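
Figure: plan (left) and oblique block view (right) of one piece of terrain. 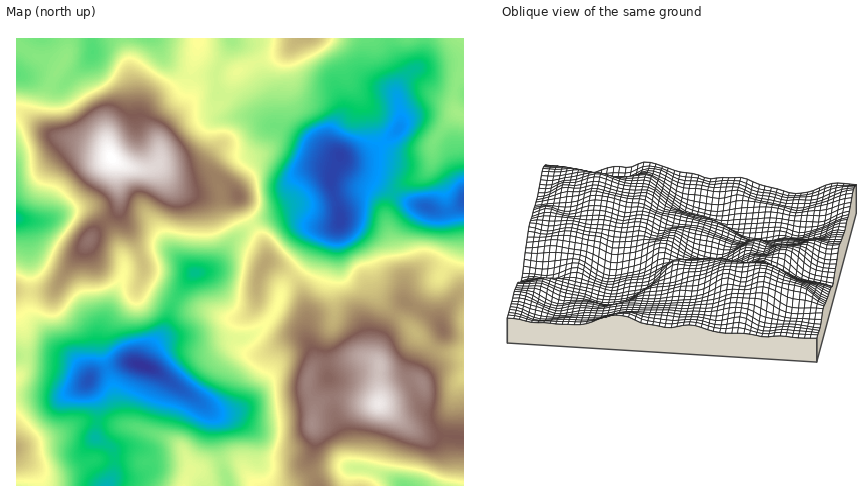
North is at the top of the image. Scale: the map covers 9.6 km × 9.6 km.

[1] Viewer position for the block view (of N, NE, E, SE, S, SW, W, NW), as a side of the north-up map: N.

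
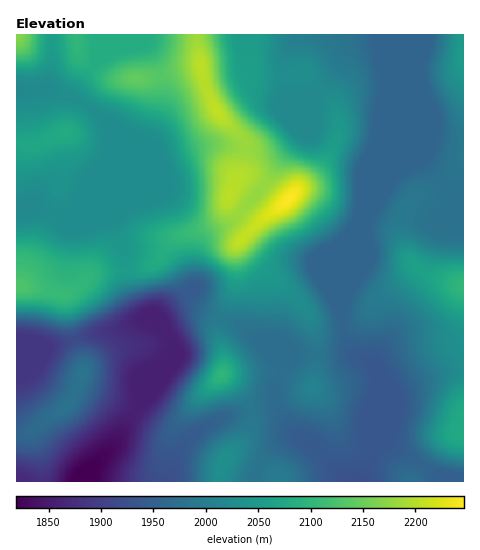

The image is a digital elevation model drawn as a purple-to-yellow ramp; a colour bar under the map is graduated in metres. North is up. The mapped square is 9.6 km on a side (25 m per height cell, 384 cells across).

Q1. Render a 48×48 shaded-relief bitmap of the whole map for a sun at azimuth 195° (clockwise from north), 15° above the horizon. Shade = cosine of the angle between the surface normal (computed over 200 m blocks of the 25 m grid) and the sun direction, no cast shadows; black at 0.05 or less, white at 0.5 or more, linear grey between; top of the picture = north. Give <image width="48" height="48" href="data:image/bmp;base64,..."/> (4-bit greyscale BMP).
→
<image width="48" height="48" href="data:image/bmp;base64,Qk32BAAAAAAAAHYAAAAoAAAAMAAAADAAAAABAAQAAAAAAIAEAAATCwAAEwsAABAAAAAAAAAAAAAAABEREQAiIiIAMzMzAERERABVVVUAZmZmAHd3dwCIiIgAmZmZAKqqqgC7u7sAzMzMAN3d3QDu7u4A////AJmYiId3d3eIiIiHd3d2ZVZneIiIdlZ4mqqZiIh3dneIiIh3d3d2VVZniIiHdmeavLupmZiHdmd4iHdmd3dlVFZ3iId3Znm93rqpmZmYd3d4iHZVVmdmVVZ4iHd3Z4rMzJmZmqmZiHd4iHZURGZmZneIh3d3d4mqmXeJqqqZmHdniIhlRVZnd4mZh3d3d3h3d1Z4mqqZmHZVeaqXZmZneJmZh3d3d3dnd1VWiZmZiHZVaKu6mYdniaqYd3d3d3dmd1VVZ4iIh3dlVpvMypdniZmYd3d3d4d2ZlVVZniHdnd2VWi9y5d3iIh3Z3d3eIh2ZWZWZ3d3Znd3VEWLuYd3d3dmZmd3iIiHZXdmZndmZ3d3ZDNXdmZ3d2ZVVmZ3iZmIdnd2ZmVVZ4h3dlRVQ0Vnd2ZmZmd4iJmYh3d3ZUM0Z4iHd3d1MjVnd3d2ZniIiIiIiHd4h1M0Vnd3eKqVM0Z3d4iHd4iIiIiIiImbuoZVZmZmebuVRGd4iJmHeJmZiIiIiM3u/sqYd2Znirp1VniZmal2aImZiIiIiP///+7cqYd4m6h3eJmZmZhlZ4iZmZmZmf//7d3ty7qaupd4mqmZmYZFd3iImZmqqu3LqavMzd3dyoZ4qqmZmGQ1d3d4maqqqpmHd3iavO//2oeJmpmIh1NHd2Z4mamZiGZmZmd4ms7/26q7u6mIdTNnd3ZnmZmHdmZmZmZmeJrMzM3u7bmHZUV3d3dniYdlRFZlVVVVZneJq97//suXZmd3d3d3iGVDIlVERERFZnd4mszdzMupiImHd3d4dkMyIjRDRERFZ3iIiaqqmJu7u7uph3eIZDM0RDNEVWZVZnd2d4mZdnm93cy6l3eHZURWZlVVZ3dmZmVVRWeahmes7tu6qHd3ZmZ3d2Zmd3d3dmVERFeamGZ6zcu6mHd2Z3d3d3d3d3d3d3ZlVWeJmHZXmruph2d2Z3d3d4iIh3d3d3d2ZniIh3dlZ4mHZWd3Znd3d4iId3d3d3d3d4mYd4h1RFVVRWd3ZmZnd4iId3d3d3d3eJmYd3d1MhEjRWd3dlVnd4mYh4h3d3d3iaqXZmZlMQATVnd3d2ZneJmZiIh3d3d3iamGZmZUMAAkZ4d3d3dnd4iImZh3d3d3mamHZnZUIAJFZ4d3d3d3d2Z4iYd3d3d4mqmYiHUxETVWZ3d3d3d3d1Vmd2Znd4iaqqqql0IAFGdmZmZ3d3d3iFVVVUVniJqqqqqqhBABRnd3ZlZ3d3d4iVZVVEV5mru6qqqYQQEkZ3d3ZVZ3d3d4mWZmVWebvMuqqpmFECRmd3d3ZWZ3d3d5mWdmd4m8zMupmalzEkZ3d3d2VWZ3d3eKqYiIiaqqqqmImZljJGd3eId2VWZnd3eambqYmqmHdmZniZhjNWd3d3dmVmZnd3eJmdupmph2VERWeIdURndmZmZmZmZnd3d4iMuIiYd2ZURWd3ZDRndmZlVWZmZnd3d3eKh3iId3dmZmd3ZDRnd2ZlVmZmZ3d3d3iIdniHd3d3d3eHZDRnd3ZmZmd2Z3d3d4iA=="/>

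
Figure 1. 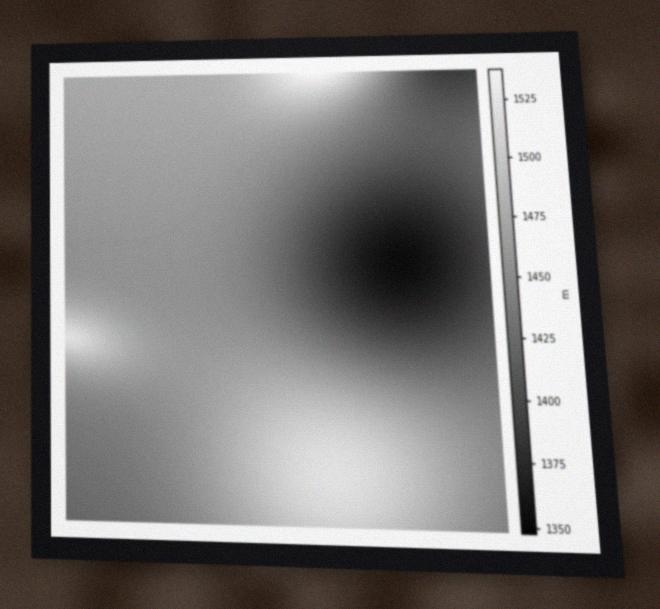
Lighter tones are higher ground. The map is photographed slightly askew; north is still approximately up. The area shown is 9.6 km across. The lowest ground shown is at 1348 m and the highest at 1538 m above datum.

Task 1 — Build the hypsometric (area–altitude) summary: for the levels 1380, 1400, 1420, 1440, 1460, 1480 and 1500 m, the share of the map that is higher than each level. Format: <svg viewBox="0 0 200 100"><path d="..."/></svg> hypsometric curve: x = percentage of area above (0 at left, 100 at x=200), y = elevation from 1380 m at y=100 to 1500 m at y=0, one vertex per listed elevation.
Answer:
<svg viewBox="0 0 200 100"><path d="M186 100l-13-17-18-16-21-17-46-17-55-16-17-17"/></svg>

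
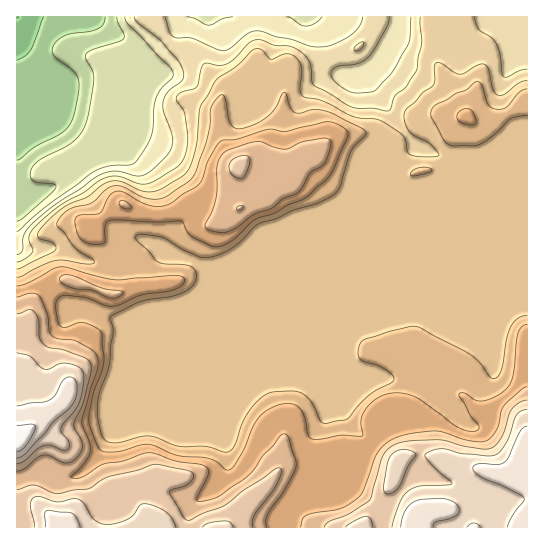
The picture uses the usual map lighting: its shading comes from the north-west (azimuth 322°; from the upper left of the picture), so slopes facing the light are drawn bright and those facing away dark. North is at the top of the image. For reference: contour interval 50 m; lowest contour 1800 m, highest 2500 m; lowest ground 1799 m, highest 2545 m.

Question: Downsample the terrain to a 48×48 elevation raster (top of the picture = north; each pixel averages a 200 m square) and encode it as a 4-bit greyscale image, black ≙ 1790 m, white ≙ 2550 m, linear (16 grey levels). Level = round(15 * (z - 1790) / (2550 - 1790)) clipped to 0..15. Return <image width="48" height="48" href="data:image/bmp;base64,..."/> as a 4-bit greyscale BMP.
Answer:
<image width="48" height="48" href="data:image/bmp;base64,Qk32BAAAAAAAAHYAAAAoAAAAMAAAADAAAAABAAQAAAAAAIAEAAATCwAAEwsAABAAAAAAAAAAAAAAABEREQAiIiIAMzMzAERERABVVVUAZmZmAHd3dwCIiIgAmZmZAKqqqgC7u7sAzMzMAN3d3QDu7u4A////AMzd3dzMzN3LvMzMuqqqu8zMzN7d3d3d3czd3czMzMzLu7zMuqqqqqvMzN7d3d3M3czMzMu8zMy7qqu8y6qaqqq7zM3d3czM3bu7u7u8zLu7uqq7y7qZmZmrzMzMzMzN3buqqqu7u7u7uqmqu7qpmZmrzMzMzM3d7ruqqqq7u7u7uqmaq7uqmZmazMzMzd3d3tu7u6qqqrqqmZmaqrqqqZmavMzMzMzN3e3MzLmZmZmIiIiJqqqpqpmZq8zMy7u83v7cy6mIiIiIiIiJqqqpmZmZmqu7uqqrze7ty6iHd4iIiIiImqqpiImamaqqmZmqzd7t26iHd3d3eIiImaqZiIiaqpqZmZmqzN3d3aiHd3d3d3iIiZmYiIiJqqmZmZmau93d3bmHd3d3d3eIiIiIh3eImZmZmZmZqt3d3cmHd3d3d3d3eIiHd3eIiJmZmZmJmszM3cqHd3d3d3d3d3d3d3iIiJmZmZiImszMzLqXd3d3d3d3d3d3d4iIiJmZmYiImsy7u7qXd3d3d3d3d3d3d4iIiZmYiIiImsy6qqmYd3d3d3d3d3d3d4iIiIiIiIiImsy6mZmYd3d3d3d3d3d3eIiIiIiIiIiIibu6mZmId3d3d3d3d3d3iIiIiIiIiIh3iLupmIiZh3d3d3d3d3d3d3iIiIiIiHd3eKqpmZmqmYiHd3d3d3d3d3d3iIiIh3d3d5qqqqqqqqqZh3d3d3d3d3d3eIiId3d3d4maqqmZmZmZiHd3d3d3d3d3d4h3d3d3d3iJmYiImYiIiHd3d3d3d3d3d3d3d3d3d2Z3iIiZmIiIiIh3d3d3d3d3d3d3d3d3d1Z3iJmZmIiImZmHd3d3d3d3d3d3d3d3d1Z4iZmZiIiJmqqYd3d3d3d3d3d3d3d3d0V4iamZmZmZmqqqiId3d3d3d3d3d3d3dzRXiZmaqqmZmqu7qZiHd3d3d3d3d3d3dzM1Z4iaqZmZqqu7u6mYiHd3d3d3d3d3dzMzRWeJmHeJmaq7u7qpmId3d3d3d3d3dzMzNFZ3dmZ4iau7u7uqmYh4iIh3d3d3dzM0RERVVVZniau7u7qqqYh3eIiId3d3dyMzRERERFVWeKu7u6qqqph3d3d3d3d3dyIzNEREREVWeJqruqqqqpiIiHd3iIiHdyIiM0REREVWeJmZqqqqqpmIiHd4iZiIhxIiIzREREVWeImImZmZmpmIh3iImZmYiBEiIjREREVWd4iIiIiJmYd3d3iImZmYiBEiIjNEREVmd4iHeIiIh3ZmZneImZmIiBESIjNEREVmZ4iHeIh3dmVVZmd4iIiHiCIiIjNERERVZniId4h2ZlVVVmd3iIh3eCIiIjNERERFZneIh4h2ZVVVVWZ3d3h2ZhIiIzNERERFZmZ4h3h2ZVVVVWZ3d3d2ZhEiMzM0RERVZlVnd3dmVWZlVVZ3Zmd2ZhEiIzMzNEVVVVVWZmZVVVZmVVZnZmZmZgESIiIzRFVVVUVVVVVERVVmVVZnZmZmZgESIiIjRWVVRERFVUREREVWZVZ3ZmZmZg=="/>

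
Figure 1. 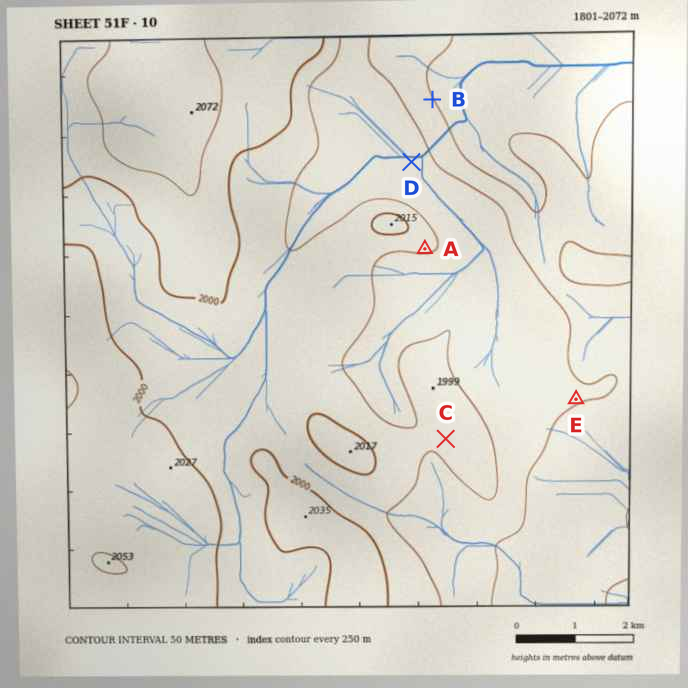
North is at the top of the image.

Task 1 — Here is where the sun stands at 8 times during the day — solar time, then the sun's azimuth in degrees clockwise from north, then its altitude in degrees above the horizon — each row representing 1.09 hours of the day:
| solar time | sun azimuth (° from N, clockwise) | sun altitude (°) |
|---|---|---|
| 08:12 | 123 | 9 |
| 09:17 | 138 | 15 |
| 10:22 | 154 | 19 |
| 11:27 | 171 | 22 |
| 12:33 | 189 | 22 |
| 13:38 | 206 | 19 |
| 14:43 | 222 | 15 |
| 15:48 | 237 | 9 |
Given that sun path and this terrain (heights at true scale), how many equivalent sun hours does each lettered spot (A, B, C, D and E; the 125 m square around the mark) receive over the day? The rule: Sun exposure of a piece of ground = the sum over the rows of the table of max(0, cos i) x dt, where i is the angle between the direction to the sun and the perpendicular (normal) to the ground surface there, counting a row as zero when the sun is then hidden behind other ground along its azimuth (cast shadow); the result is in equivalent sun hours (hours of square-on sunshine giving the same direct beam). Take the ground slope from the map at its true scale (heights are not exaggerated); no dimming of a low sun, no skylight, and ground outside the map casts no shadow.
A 3.1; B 2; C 2.6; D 2.4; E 2.6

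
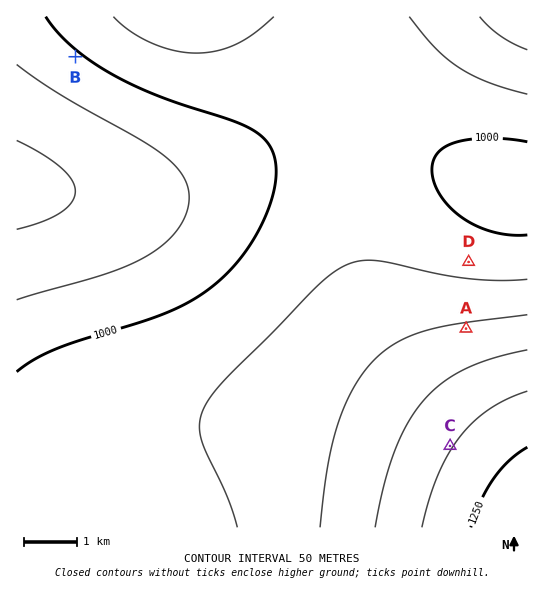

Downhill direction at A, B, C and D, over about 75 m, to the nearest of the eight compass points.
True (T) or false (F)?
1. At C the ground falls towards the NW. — T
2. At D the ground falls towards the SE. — F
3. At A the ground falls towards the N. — T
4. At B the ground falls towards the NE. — F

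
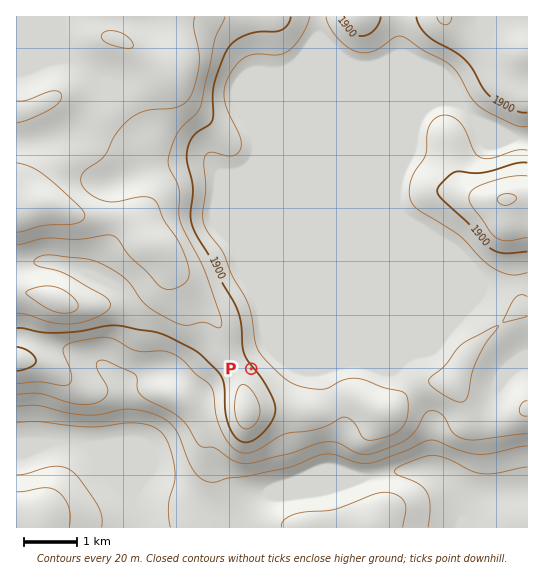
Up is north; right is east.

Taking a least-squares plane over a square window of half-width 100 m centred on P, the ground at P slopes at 4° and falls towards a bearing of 49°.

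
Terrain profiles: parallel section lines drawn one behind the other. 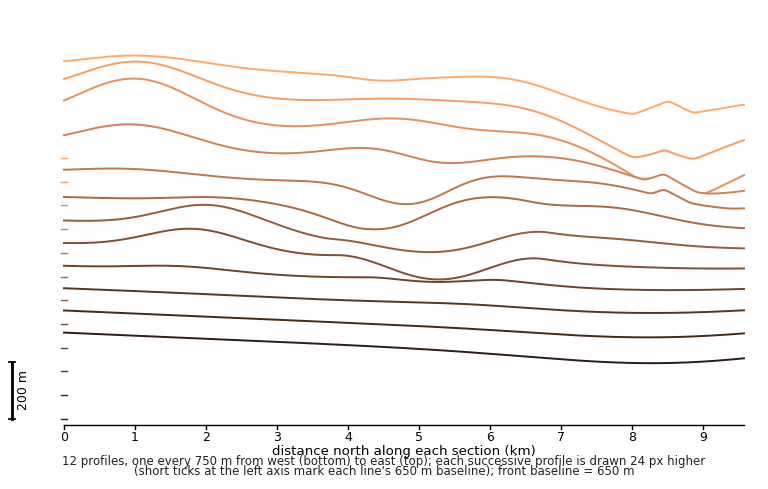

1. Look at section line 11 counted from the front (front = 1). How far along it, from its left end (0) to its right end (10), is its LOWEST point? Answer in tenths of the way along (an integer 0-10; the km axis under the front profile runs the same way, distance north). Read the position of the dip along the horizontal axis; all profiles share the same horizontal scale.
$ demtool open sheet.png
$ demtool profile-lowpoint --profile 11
9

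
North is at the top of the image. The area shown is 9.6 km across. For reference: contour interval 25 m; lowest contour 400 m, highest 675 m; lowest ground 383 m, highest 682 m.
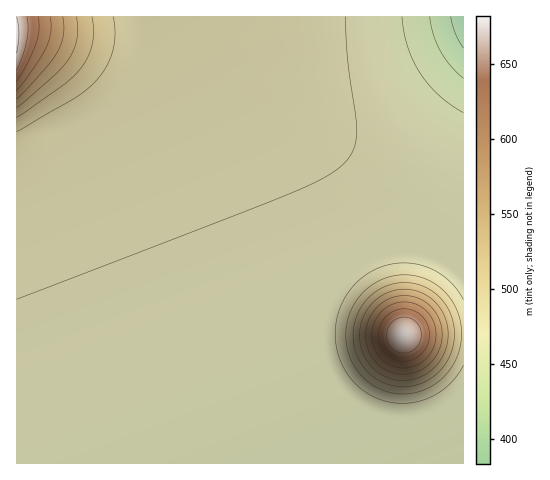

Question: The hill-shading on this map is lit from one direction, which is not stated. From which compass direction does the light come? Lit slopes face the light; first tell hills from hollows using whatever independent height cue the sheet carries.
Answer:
NE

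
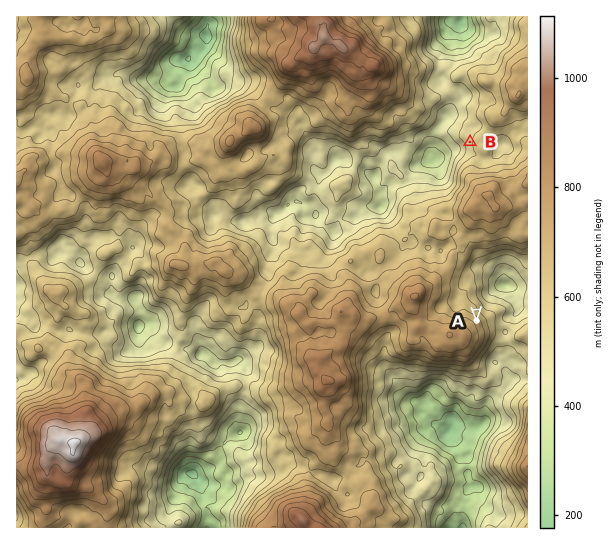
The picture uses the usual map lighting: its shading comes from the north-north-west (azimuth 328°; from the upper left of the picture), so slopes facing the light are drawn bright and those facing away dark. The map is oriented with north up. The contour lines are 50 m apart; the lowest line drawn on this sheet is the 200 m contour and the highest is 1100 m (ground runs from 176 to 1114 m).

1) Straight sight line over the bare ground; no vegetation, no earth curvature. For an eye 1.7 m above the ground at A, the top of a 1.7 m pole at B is out of sight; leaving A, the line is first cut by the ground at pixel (474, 246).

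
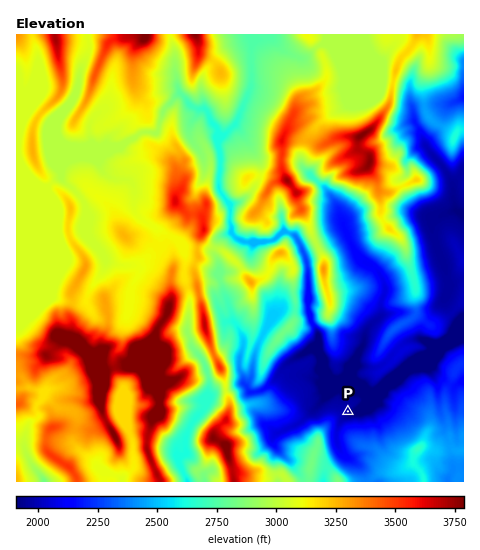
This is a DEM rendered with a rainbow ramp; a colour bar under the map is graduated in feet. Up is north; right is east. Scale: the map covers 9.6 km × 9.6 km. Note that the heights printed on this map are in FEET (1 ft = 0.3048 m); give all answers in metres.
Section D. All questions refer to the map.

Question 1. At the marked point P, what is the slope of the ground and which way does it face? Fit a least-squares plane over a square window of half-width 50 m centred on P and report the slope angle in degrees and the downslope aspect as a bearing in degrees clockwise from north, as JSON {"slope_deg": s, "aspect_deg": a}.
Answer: {"slope_deg": 8, "aspect_deg": 128}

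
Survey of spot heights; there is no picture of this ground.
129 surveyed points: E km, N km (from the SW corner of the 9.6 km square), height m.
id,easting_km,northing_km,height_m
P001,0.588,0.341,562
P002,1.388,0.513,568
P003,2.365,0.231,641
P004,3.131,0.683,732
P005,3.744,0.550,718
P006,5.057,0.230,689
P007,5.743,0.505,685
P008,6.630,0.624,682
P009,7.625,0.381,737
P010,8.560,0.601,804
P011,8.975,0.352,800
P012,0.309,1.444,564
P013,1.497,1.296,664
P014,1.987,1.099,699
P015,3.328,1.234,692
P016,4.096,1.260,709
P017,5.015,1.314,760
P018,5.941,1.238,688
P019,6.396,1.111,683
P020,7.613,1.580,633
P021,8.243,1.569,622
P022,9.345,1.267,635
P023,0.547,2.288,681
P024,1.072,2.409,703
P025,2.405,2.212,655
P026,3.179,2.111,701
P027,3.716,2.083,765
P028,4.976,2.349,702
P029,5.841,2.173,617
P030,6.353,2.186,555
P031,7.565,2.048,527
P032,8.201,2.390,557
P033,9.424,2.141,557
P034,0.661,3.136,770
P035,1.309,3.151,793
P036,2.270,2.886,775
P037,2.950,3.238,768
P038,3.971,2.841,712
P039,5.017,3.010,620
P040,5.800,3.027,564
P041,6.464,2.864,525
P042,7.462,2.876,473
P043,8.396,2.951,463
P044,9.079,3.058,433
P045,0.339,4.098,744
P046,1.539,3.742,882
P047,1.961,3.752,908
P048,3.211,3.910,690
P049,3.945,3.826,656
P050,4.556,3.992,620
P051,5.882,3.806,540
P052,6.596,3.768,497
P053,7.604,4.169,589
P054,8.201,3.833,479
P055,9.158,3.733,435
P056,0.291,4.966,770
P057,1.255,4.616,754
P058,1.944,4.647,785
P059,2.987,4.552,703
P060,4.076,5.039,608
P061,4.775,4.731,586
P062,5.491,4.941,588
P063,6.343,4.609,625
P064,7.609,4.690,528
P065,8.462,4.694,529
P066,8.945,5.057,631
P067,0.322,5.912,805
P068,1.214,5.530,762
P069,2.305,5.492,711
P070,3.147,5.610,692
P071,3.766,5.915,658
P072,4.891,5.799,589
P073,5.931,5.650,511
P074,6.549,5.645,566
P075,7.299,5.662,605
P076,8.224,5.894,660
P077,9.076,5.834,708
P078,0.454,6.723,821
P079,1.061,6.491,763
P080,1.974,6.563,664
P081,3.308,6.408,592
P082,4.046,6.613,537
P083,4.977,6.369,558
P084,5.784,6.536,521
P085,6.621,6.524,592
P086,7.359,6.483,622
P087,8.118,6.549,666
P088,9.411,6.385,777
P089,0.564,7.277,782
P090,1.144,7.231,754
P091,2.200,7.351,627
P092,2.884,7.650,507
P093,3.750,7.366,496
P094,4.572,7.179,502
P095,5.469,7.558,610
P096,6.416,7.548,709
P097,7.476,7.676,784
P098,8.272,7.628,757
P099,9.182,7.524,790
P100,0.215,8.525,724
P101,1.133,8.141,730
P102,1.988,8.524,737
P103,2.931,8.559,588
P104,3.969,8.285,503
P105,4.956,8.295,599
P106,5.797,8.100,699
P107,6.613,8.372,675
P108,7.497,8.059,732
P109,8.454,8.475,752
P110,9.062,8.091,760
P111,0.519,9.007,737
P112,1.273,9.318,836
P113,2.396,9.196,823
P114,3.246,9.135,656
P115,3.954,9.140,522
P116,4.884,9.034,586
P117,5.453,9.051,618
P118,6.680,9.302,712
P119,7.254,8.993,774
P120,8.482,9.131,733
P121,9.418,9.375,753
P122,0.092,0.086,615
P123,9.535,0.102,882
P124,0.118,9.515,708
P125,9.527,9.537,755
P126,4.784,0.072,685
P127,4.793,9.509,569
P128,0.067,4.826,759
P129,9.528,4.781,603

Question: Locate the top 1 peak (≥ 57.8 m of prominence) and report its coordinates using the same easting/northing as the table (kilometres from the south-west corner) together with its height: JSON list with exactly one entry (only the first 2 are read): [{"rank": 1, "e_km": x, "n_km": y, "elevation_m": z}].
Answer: [{"rank": 1, "e_km": 1.94, "n_km": 3.81, "elevation_m": 909}]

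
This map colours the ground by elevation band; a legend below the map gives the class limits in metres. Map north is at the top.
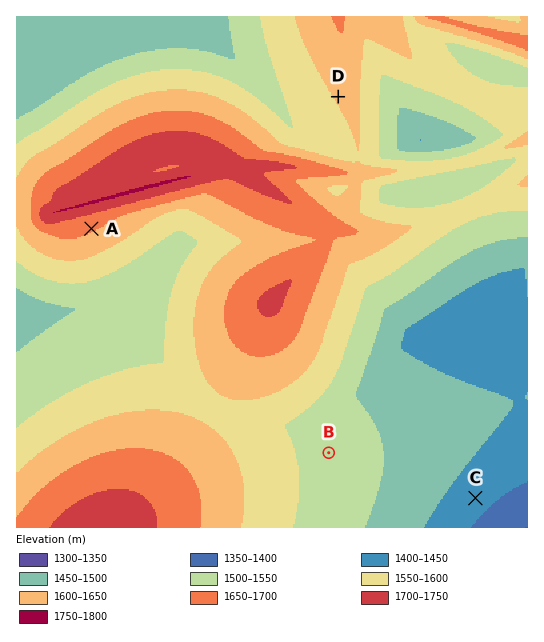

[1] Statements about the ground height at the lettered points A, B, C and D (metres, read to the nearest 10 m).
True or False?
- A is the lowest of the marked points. False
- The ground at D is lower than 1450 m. False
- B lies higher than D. False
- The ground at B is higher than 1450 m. True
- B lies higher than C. True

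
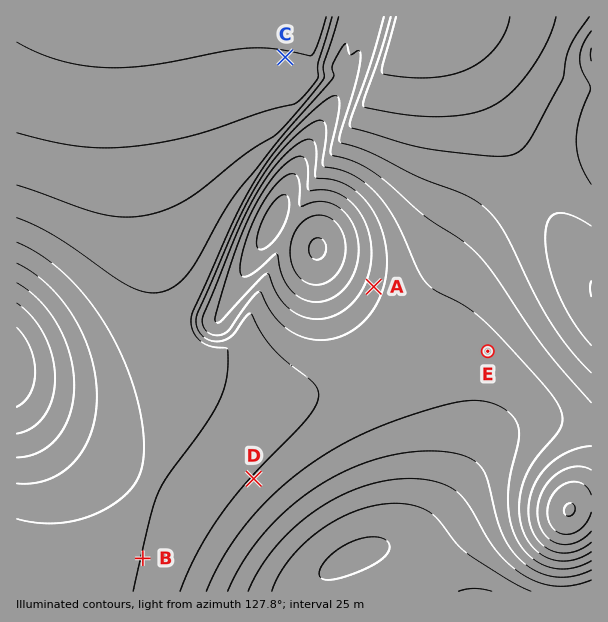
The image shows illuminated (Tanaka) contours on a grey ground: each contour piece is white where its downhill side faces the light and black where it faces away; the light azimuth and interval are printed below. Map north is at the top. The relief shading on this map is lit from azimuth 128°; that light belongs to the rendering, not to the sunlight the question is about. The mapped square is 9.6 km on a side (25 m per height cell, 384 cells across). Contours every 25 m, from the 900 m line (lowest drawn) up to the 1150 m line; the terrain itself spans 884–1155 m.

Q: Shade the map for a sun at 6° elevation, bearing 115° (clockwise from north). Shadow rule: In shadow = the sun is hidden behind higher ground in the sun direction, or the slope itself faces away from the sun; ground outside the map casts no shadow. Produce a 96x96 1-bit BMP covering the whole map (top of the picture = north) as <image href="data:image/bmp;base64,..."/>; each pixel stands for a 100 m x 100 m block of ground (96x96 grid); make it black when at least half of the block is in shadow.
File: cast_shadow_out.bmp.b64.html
<image width="96" height="96" href="data:image/bmp;base64,Qk2+BAAAAAAAAD4AAAAoAAAAYAAAAGAAAAABAAEAAAAAAIAEAAATCwAAEwsAAAIAAAAAAAAA////AAAAAAAAAAAAAAAAAAAAAAAAAAAAAAAAAAAAAAEAAAAAAAAAAAAAAAcAAAAAAAAAAAAAAB8AAAAAAAAAAAAAAB8AAAAAAAAAAAAAAD8AAAAAAAAAAAAAAD8AAAAAAAAAAAAAAD8AAAAAAAAAAAAAAD8AAAAAAAAAAAAAAD8AAAAAAAAAAAAAAB8AAAAAAAAAAAAAAA8AAAAAAAAAAAAAAA8AAAAAAAAAAAAAAAMAAAAAAAAAAAAAAAEAAAAAAAAAAAAAAAAAAAAAAAAAAAAAAAAAAAAAAAAAAAAAAAAAAAAAAAAAAAAAAAAAAAAAAAAAAAAAAAAAAAAAAAAAAAAAAAAAAAAAAAAAAAAAAAAAAAAAAAAAAAAAAAAAAAAAAAAAAAAAAAAAAAAAAAAAAAAAAAAAAAAAAAAAAAAAAAAAAAAAAAAAAAAAAAAAAAAAAAAAAAAAAAAAAAAAAAAAAAAAAAAAAAAAAAAAAAAAAAAAAAAAAAAAAAAAAAAAAAAAAAAAAAAAAAAAAAAAAAAAAAAAAAAAAAAAAAAAAAAAAAAAAAAAAAAAAAAAAAAAAAAAAAAAAAAAAAAAAAAAAAAAAAAAAAAAAAAAAAAAAAAAAAAAAAAAAAAAAAAAAAAAAAAAAAAAAAAAAAAAAAAAAAAAAAAAAAAAAAAAAAAAAAAAAAAAAAACAAAAAAAAAAAAAAAOAAAAAAAAAAAAAAAfAAAAAAAAAAAAAAA/AAAAAAAAAAAAAAA/gAAAAAAAAAAAAAB/gAAAAAAAAAAAAAD/wAAAAAAAAAAAAAD/wAAAAAAAAAAAAAB/4AAAAAAAAAAAAAB/8AAAAAAAAAAAAAB/8AAAAAAAAAAAAAB/+AAAAAAAAAAAAAB/+BAAAAAAAAAAAAB//BgAAAAAAAAAAAB//gwAAAAAAAAAAAB//gwAAAAAAAAAAAB//wQAAAAAAAAAAAB//wYAAAAAAAAAAAB//4IAAAAAAAAAAAB//4IAAAAAAAAAAAB//8EAAAAAAAAAAAB//8AAAAAAAAAAAAB//+AAAAAAAAAAAAD//+AAAAAAAAAAAAD///AAAAAAAAAAAAD///AAAAAAAAAAAAB///gAAAAAAAAAAAB///gAAAAAAAAAAAB///gAAAAAAAAAAAB///wAAAAAAAAAAAA///wAAAAAAAAAAAAf//4AAAAAAAAAAAAP//4AAAAAAAAAAAAH//8AAAAAAAAAAAAD//8AAAAAAAAAAAAB//+AAAAAAAAAAAAAf//AAAAAAAAAAAAAH//AAAAAAAAAAAAAD//gAAAAAAAAAAAAA//gAAAAAAAAAAAAAP/wAAAAAAAAAAAAAH/wAAAAAAAAAAAAAD/4AAAAAAAAAAAAAA/4AAAAAAAAAAAAAAf4AAAAAAAAAAAAAAf4AAAAAAAAAAAAAAP4AAAAAAMAAAAAAAP4AAAAAA8AAAAAAAP8AAAAAB8AAAAAAAP8AAAAAD8AAAAAAAH8AAAAAH8AAAAAAAH8AAAAAD8AAAAAAAH+AAAAAB8AAAAAAAD+AAAAAAE="/>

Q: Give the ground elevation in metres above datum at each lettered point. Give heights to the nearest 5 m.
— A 1060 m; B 1000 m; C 900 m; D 1025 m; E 1035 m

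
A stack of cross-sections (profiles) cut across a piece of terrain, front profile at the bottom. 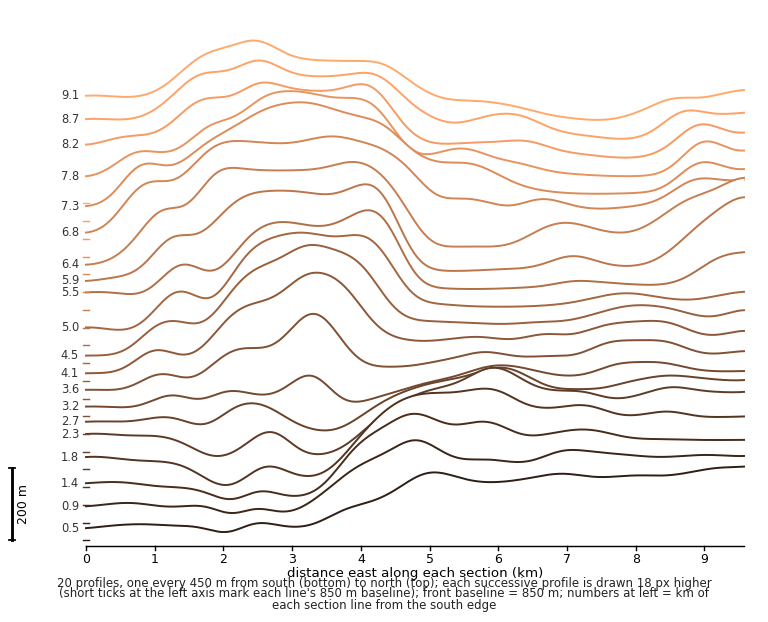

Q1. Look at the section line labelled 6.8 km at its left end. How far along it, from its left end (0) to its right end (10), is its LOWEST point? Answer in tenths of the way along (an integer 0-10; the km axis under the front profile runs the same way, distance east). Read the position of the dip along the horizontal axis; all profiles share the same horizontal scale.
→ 0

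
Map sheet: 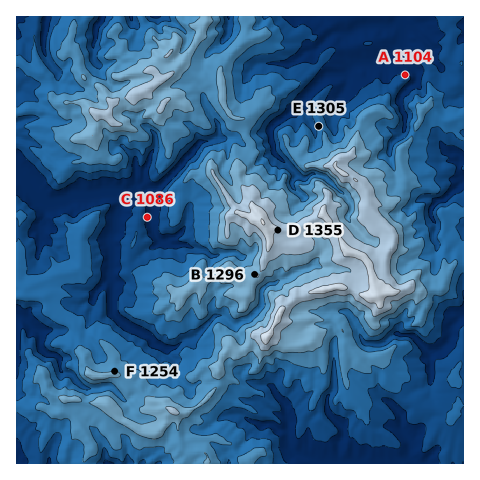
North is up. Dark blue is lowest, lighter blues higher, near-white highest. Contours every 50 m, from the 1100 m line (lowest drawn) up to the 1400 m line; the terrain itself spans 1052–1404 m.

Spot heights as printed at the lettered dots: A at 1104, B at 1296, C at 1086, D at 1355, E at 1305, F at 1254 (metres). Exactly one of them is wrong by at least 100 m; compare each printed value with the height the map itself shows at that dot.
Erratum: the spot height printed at E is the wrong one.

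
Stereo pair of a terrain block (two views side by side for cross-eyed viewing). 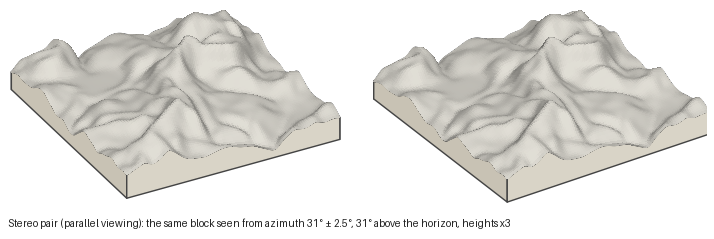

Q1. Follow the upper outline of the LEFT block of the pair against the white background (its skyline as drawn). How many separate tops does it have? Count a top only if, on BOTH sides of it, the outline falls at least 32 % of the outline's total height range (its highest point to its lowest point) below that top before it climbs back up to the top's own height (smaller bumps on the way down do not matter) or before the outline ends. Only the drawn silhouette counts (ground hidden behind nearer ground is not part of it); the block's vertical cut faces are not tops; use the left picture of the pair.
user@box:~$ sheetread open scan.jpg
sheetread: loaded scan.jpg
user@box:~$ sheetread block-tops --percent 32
1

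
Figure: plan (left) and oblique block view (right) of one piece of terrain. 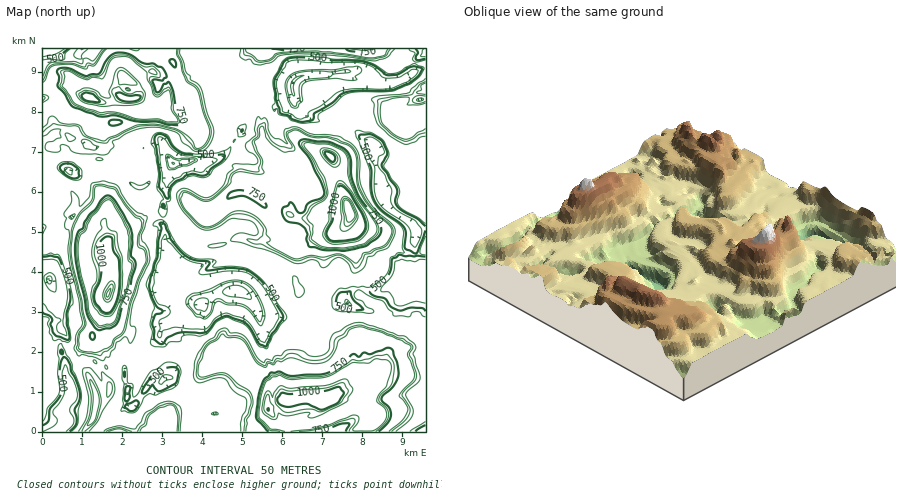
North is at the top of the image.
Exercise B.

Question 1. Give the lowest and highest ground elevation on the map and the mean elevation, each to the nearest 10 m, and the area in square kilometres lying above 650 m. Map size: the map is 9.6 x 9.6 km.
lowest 300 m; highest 1180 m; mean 650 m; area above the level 35.9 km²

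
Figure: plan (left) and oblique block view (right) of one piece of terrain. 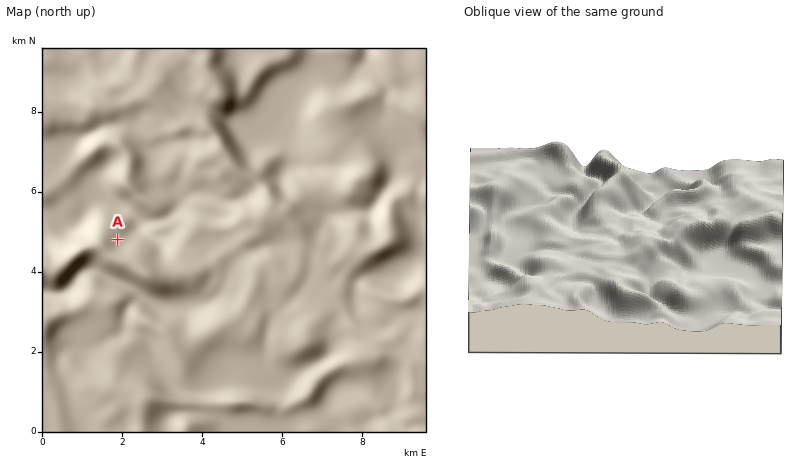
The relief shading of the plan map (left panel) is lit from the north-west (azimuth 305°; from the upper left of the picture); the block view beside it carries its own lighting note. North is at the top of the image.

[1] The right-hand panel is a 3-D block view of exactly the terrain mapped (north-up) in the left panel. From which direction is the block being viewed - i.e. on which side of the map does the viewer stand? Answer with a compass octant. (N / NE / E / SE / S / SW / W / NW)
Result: E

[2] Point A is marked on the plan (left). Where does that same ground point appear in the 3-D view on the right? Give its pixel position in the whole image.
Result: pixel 627 190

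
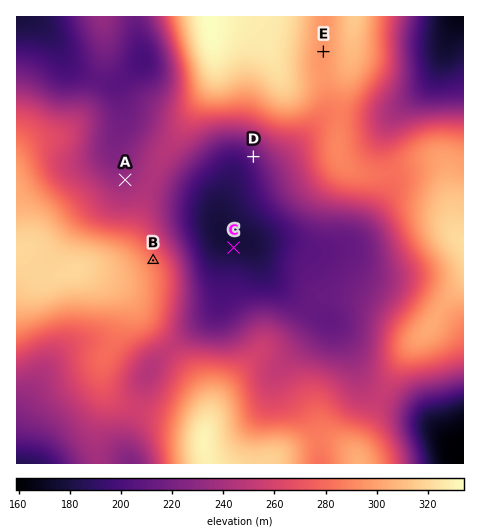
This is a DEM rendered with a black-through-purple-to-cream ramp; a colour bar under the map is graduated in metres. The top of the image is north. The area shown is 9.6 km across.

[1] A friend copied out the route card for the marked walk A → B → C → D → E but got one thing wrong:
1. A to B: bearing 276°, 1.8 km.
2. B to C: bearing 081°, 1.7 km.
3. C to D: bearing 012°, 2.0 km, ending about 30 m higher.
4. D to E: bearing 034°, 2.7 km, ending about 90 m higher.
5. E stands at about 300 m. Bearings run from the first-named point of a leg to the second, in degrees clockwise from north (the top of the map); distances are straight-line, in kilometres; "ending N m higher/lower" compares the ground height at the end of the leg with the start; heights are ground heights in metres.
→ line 1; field bearing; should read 161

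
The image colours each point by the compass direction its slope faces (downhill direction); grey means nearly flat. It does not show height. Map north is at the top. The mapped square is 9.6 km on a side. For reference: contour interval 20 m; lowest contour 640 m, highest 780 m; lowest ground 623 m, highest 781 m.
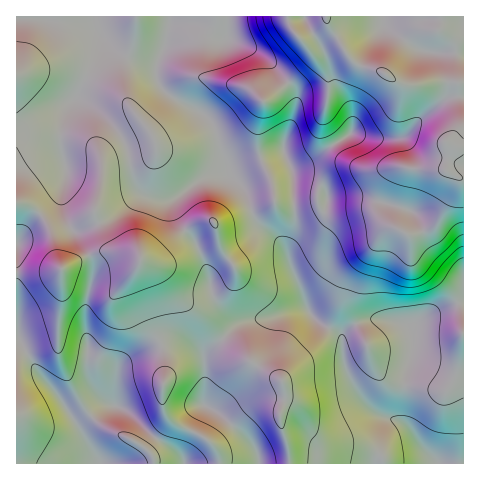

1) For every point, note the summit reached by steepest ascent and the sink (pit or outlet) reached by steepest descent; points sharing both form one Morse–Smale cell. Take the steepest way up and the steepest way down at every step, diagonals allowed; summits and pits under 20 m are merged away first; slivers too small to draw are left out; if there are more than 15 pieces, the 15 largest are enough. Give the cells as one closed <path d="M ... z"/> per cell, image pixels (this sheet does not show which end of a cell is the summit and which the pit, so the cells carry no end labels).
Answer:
<path d="M463 16l-293 1-3 25-11 26 1 12 4 7 8 8 33 18 10 10 18 49 15 18 10 30 29 28 24 60-15 2-24 8-26 4-20 17 25 21 34 22 2 6 0 12-4 19 8 27 2 18 174-1z"/><path d="M169 16l-153 1 0 255 30 1 14-3 38-18 25 0 13 2 7 8 16 8 16 23 10 10 17 12 21 23 20-16 26-4 24-8 15-2-24-60-29-28-10-30-15-18-18-49-10-10-33-18-8-8-4-7-1-12 11-26 3-17z"/><path d="M123 252l-25 0-38 18-44 3 0 63 4 3 15 29 24 29 21 32 1-4 17-16 8-5 6 0 20 11 18 19 24 16 8 8 3 6 73 0 1-6-7-14-34-31-14-9 0-44 2-6 17-15-21-24-17-12-10-10-16-23-16-8-5-7z"/><path d="M17 337l0 127 167-1-2-5-8-8-19-12-23-23-15-9-11-2-4 3-14 11-8 11-21-32-22-26-17-32z"/><path d="M223 339l-17 15-2 6 0 44 14 9 34 31 6 10 1 10 29 0 1-12-9-33 4-19 0-12-2-6-34-22z"/>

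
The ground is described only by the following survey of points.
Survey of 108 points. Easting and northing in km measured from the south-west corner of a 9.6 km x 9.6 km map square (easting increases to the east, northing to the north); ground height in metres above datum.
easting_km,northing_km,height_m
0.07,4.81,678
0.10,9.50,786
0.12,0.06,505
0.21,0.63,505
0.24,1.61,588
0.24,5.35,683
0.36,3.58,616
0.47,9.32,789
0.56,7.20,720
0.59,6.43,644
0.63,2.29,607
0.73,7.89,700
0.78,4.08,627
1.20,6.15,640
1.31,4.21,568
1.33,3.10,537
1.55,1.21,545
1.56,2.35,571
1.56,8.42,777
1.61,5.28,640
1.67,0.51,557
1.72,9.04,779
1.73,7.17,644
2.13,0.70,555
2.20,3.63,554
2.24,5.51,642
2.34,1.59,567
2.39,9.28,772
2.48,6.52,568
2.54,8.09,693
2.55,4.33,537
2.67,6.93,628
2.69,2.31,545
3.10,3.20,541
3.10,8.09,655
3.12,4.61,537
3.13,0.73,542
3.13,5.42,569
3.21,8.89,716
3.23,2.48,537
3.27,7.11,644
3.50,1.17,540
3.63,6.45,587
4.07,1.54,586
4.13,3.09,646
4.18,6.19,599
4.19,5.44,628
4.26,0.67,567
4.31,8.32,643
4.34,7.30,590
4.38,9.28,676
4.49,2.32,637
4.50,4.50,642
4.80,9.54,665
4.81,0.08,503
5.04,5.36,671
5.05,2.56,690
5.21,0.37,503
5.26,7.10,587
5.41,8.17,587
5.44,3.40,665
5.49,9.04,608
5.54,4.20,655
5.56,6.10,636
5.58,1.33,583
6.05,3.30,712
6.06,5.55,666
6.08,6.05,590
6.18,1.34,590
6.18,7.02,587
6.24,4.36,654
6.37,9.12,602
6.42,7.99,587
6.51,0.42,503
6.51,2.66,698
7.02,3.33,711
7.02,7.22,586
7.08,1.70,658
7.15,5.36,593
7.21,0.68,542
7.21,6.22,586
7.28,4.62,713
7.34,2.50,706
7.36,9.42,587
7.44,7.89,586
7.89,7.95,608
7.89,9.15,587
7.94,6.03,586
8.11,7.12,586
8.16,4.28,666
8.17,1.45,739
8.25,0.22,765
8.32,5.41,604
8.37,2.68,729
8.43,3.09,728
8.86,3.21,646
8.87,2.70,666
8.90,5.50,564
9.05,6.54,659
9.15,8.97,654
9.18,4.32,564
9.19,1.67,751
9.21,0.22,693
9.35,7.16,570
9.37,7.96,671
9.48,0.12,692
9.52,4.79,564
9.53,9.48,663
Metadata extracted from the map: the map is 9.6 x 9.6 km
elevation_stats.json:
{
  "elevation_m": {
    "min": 505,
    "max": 800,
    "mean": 625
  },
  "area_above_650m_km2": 32.2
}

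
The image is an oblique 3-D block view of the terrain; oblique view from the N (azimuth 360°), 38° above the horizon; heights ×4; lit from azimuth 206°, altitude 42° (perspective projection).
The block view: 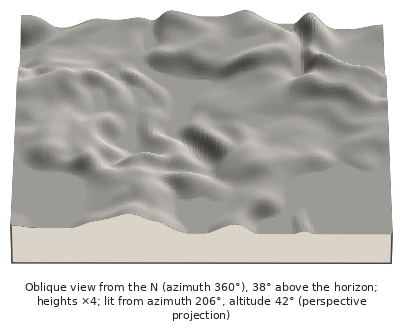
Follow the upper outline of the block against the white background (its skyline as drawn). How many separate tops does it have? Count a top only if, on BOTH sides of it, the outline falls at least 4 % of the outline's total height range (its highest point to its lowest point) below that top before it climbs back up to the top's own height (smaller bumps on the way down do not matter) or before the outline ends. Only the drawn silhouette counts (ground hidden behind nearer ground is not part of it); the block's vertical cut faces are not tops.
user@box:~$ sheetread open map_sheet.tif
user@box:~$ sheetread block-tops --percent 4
3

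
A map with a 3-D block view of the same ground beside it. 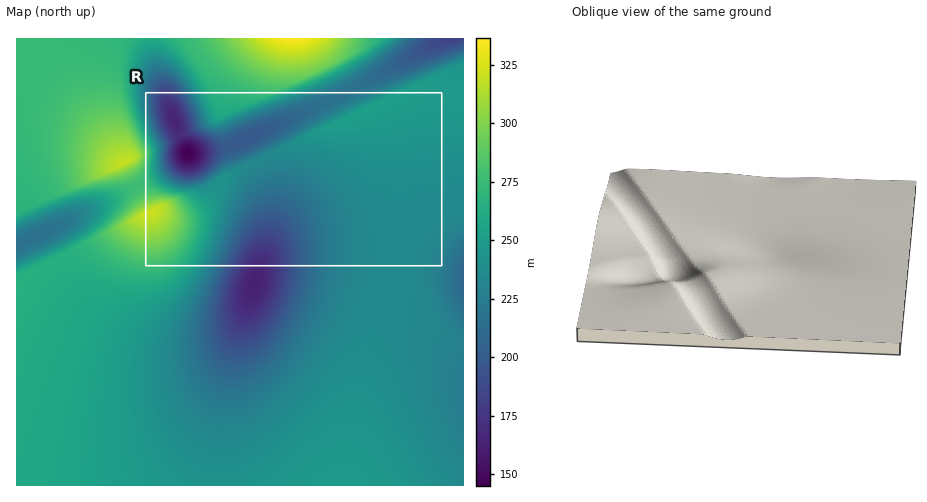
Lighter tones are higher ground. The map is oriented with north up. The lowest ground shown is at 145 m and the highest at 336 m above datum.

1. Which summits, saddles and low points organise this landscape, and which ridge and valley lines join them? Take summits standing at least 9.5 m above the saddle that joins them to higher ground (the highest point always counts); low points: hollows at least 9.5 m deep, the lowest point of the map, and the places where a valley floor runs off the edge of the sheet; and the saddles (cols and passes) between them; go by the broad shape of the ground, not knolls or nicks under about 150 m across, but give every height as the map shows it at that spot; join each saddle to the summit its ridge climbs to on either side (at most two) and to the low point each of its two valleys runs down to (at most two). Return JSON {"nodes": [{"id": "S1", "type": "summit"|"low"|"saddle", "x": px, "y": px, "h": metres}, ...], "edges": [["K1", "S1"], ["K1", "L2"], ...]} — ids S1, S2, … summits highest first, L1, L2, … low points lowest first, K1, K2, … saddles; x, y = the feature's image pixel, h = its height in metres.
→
{"nodes": [
{"id": "S1", "type": "summit", "x": 292, "y": 39, "h": 336},
{"id": "S2", "type": "summit", "x": 151, "y": 212, "h": 321},
{"id": "S3", "type": "summit", "x": 123, "y": 162, "h": 319},
{"id": "S4", "type": "summit", "x": 368, "y": 109, "h": 253},
{"id": "L1", "type": "low", "x": 188, "y": 153, "h": 145},
{"id": "L2", "type": "low", "x": 253, "y": 286, "h": 162},
{"id": "L3", "type": "low", "x": 452, "y": 39, "h": 182},
{"id": "L4", "type": "low", "x": 463, "y": 279, "h": 207},
{"id": "L5", "type": "low", "x": 29, "y": 239, "h": 216},
{"id": "K1", "type": "saddle", "x": 137, "y": 187, "h": 277},
{"id": "K2", "type": "saddle", "x": 35, "y": 58, "h": 274},
{"id": "K3", "type": "saddle", "x": 52, "y": 266, "h": 264},
{"id": "K4", "type": "saddle", "x": 392, "y": 263, "h": 235},
{"id": "K5", "type": "saddle", "x": 258, "y": 161, "h": 235},
{"id": "K6", "type": "saddle", "x": 341, "y": 96, "h": 217},
{"id": "K7", "type": "saddle", "x": 228, "y": 147, "h": 199}],
"edges": [["K1", "S2"], ["K1", "S3"], ["K1", "L1"], ["K1", "L5"], ["K2", "S3"], ["K2", "L1"], ["K2", "L5"], ["K3", "S2"], ["K3", "L2"], ["K3", "L5"], ["K4", "S4"], ["K4", "L2"], ["K4", "L4"], ["K5", "S2"], ["K5", "S4"], ["K5", "L1"], ["K5", "L2"], ["K6", "S1"], ["K6", "S4"], ["K6", "L1"], ["K6", "L3"], ["K7", "S1"], ["K7", "S2"], ["K7", "L1"]]}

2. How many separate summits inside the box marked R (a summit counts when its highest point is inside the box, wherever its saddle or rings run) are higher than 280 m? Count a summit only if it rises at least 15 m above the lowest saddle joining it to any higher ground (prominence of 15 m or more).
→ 1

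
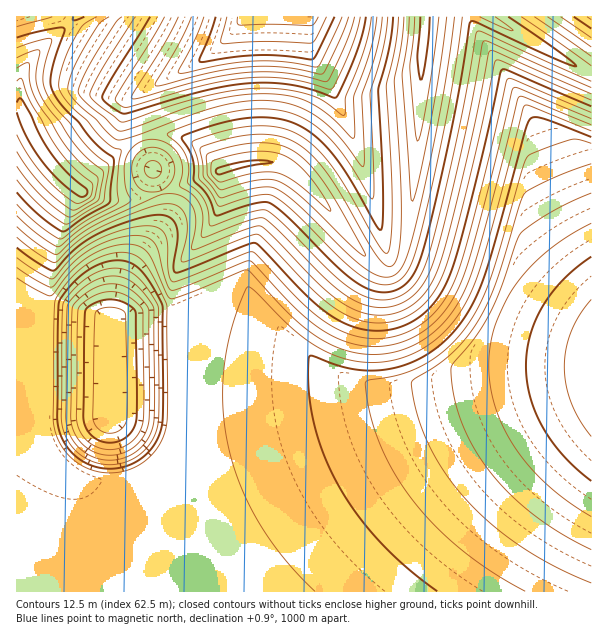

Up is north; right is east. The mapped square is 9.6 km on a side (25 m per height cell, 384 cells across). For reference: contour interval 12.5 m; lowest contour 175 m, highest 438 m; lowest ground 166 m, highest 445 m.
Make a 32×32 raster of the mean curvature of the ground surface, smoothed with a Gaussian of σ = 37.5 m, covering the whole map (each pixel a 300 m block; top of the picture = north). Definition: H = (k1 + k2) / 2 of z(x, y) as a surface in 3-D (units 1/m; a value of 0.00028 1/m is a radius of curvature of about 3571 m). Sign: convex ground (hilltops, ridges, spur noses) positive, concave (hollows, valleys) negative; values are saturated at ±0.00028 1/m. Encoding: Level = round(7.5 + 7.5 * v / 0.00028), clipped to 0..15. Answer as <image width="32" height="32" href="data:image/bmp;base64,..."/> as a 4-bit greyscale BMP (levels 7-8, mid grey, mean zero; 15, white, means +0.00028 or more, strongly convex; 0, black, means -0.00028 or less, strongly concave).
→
<image width="32" height="32" href="data:image/bmp;base64,Qk12AgAAAAAAAHYAAAAoAAAAIAAAACAAAAABAAQAAAAAAAACAAATCwAAEwsAABAAAAAAAAAAAAAAABEREQAiIiIAMzMzAERERABVVVUAZmZmAHd3dwCIiIgAmZmZAKqqqgC7u7sAzMzMAN3d3QDu7u4A////AIiIiIiIiIiIiIiIiIiIiIiIiIiIiIiIiIiIiIiIiIiHiIiIiIiIiIiIiIiIiIiHd4iIiIiIiIiIiIiIiIh3d3eIiIiIiIiIiIiIiIh3d3d3iIiIiIiIiIiIiIiHd3d3d4iM/uiIiIiIiIiId3d3d3eI6SJfiIiIiIiId3d3d3d3icIiJeiIiIiIiHd3d3d3d4xyIiP4iIiIiId3d3d3d3eNlVVV+IiIiIh3d3d3d3d3jJVVVfiIiIiHZERXd3d3d42VVVX4iIiIY1eIZFd3d3eNlVVV+IiIhUiIiIhkd3d3jYVVVfiIiFWIiJmIhkd3d4xxERHniIZIiImZmIhHd3dndFVV5DVzeIiJqpiIdHd3WsVVZvl1FoiIifyYiIN3d4nlVWafh1V3iI8/iIiDd3eI9VVVWedzd3j5D4iIhHd3iOhVVVTKc3d91R6oiIVnd4ifzdlSPnVnr4JcyIiGV3eIv+NXqm92WfiAeuiIh0d3i/fJISPf/e+YcHn4iIdHd593e4In+JqpiER4+IiHSHXqd3O//YiIiYgHePiIhzYk+YiWeZiIiIiHF3j4iIcDeOZDIQKJqqqqo4mI+IiDOIjkVnd0A4iIiGJ3mfiIcHiO+Wd3iHMERVQHd3j4iAaM/Y+Xd4iIc3Z3N3d3+IQq/4h2qURniIdIiDdmd/lw/5iI"/>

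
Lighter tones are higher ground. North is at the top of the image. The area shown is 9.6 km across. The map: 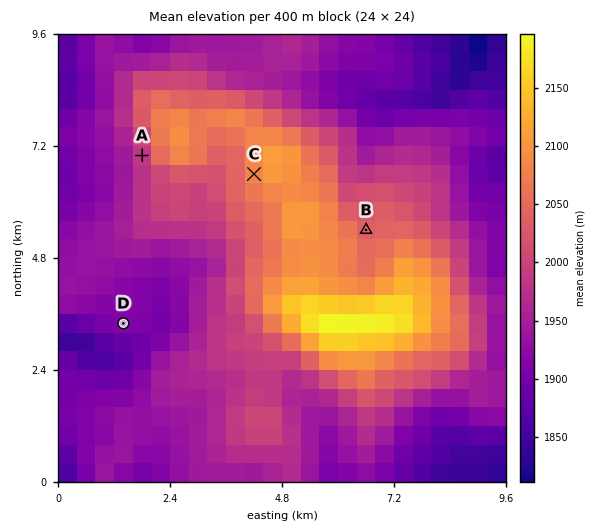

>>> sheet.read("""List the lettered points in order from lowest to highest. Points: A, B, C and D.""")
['D', 'A', 'B', 'C']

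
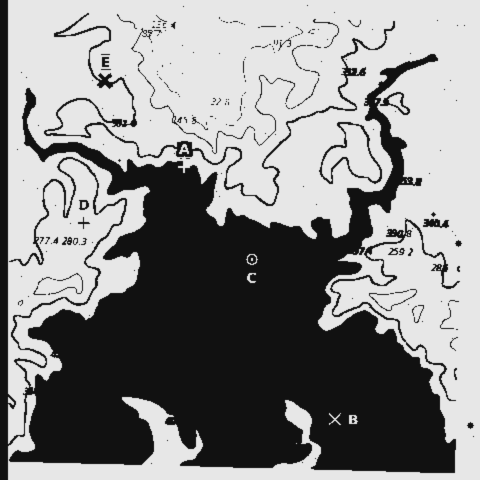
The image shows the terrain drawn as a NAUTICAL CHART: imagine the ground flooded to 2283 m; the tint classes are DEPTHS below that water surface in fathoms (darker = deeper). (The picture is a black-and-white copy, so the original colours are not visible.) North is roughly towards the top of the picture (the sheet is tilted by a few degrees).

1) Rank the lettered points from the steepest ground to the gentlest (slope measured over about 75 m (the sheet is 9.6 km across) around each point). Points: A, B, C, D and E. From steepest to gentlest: A E B C D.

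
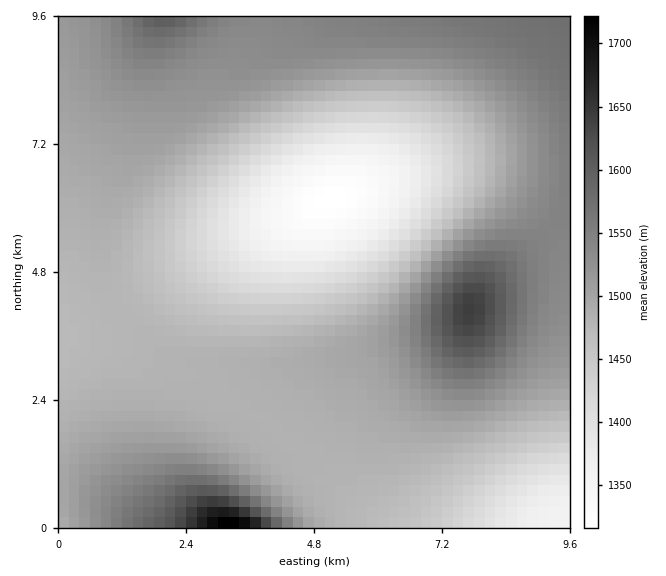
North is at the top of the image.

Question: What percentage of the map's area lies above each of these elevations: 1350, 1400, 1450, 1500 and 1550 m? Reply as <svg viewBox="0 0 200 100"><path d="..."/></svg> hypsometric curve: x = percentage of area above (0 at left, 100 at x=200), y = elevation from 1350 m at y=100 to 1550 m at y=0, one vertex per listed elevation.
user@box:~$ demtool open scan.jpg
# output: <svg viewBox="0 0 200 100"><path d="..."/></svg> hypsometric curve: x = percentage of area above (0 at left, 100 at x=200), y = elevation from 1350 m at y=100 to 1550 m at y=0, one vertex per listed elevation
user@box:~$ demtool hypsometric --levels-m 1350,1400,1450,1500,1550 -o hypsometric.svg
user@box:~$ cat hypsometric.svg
<svg viewBox="0 0 200 100"><path d="M193 100l-15-25-21-25-77-25-55-25"/></svg>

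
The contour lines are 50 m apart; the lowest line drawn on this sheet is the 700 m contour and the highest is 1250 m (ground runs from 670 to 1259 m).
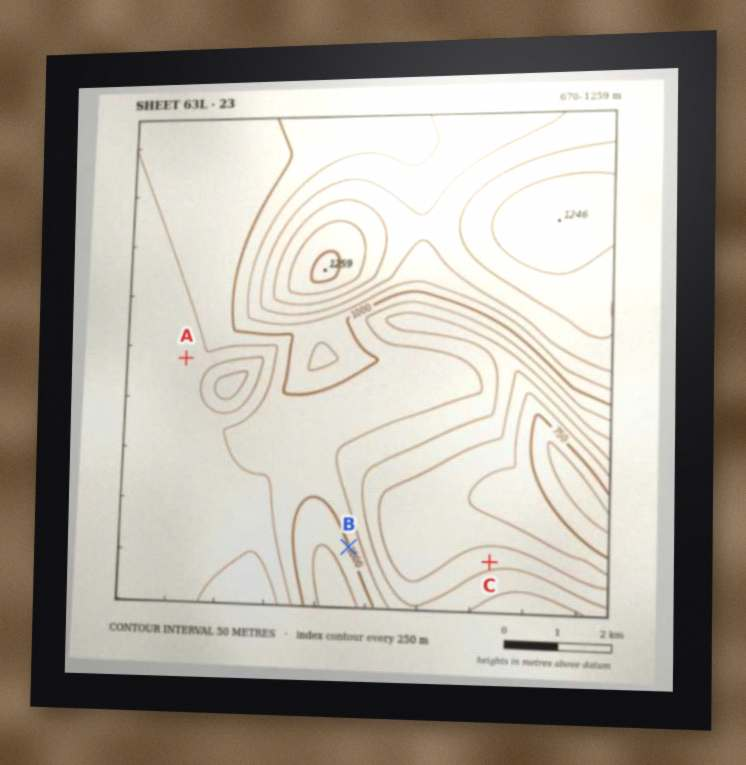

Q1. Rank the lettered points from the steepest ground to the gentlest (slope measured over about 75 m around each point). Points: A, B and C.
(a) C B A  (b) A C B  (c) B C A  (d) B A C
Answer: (c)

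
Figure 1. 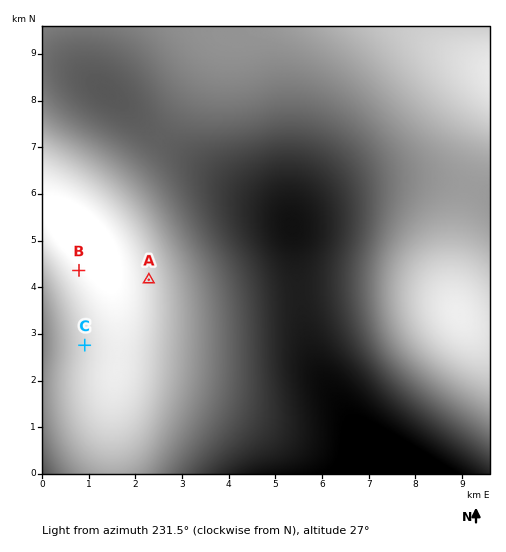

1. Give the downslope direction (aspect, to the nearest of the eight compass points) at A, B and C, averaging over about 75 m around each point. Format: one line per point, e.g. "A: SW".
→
A: W
B: W
C: W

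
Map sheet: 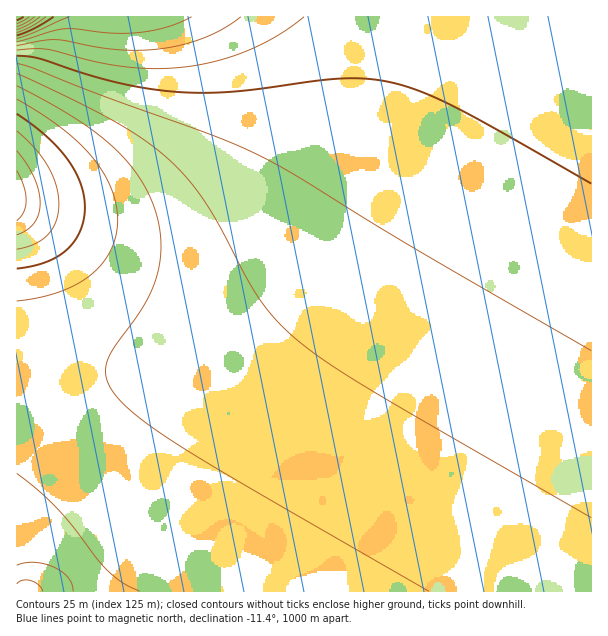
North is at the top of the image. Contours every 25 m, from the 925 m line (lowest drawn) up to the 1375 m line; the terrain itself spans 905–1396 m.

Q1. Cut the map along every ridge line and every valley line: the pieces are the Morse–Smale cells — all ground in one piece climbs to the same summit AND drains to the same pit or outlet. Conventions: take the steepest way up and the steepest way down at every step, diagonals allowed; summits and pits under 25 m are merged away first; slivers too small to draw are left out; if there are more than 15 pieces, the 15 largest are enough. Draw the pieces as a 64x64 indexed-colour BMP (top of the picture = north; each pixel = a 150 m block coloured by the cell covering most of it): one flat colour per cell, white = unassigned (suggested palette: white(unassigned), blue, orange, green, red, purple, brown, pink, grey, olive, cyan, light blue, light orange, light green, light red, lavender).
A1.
<image width="64" height="64" href="data:image/bmp;base64,Qk12CAAAAAAAAHYAAAAoAAAAQAAAAEAAAAABAAQAAAAAAAAIAAATCwAAEwsAABAAAAAAAAAA////ALR3HwAOf/8ALKAsACgn1gC9Z5QAS1aMAMJ34wB/f38AIr28AM++FwDox64AeLv/AIrfmACWmP8A1bDFADMzMzMRERERERERERERERERERERERERERERERERERERMzMzMxEREREREREREREREREREREREREREREREREREREzMzMxERERERERERERERERERERERERERERERERERERETMzMxERERERERERERERERERERERERERERERERERERERMzMxEREREREREREREREREREREREREREREREREREREREzMRERERERERERERERERERERERERERERERERERERERERERERERERERERERERERERERERERERERERERERERERERERERERERERERERERERERERERERERERERERERERERERERERERERERERERERERERERERERERERERERERERERERERERERERERERERERERERERERERERERERERERERERERERERERERERERERERERERERERERERERERERERERERERERERERERERERERERERERERERERERERERERERERERERERERERERERERERERERERERERERERERERERERERERERERERERERERERERERERERERERERERERERERERERERERERERERERERERERERERERERERERERERERERERERERERERERERERERERERERERERERERERERERERERERERERERERERERERERERERERERERERERERERERERERERERERERERERERERERERERERERERERERERERERERERERERERERERERERERERERERERERERERERERERERERERERERERERERERERERERERERERERERERERERERERERERERERERERERERERERERERERERERERERERERERERERERERERERERERERERERERERERERERERERERERERERERERERERERERERERERERERERERERERERERERERERERERERERERERERERERERERERERERERERERERERERERERERERERERERERERERERERERESIiIiIiIhERERERERERERERERERERERERERERERERERIiIiIiIiIiIhEREREREREREREREREREREREREREREREiIiIiIiIiIiIiERERERERERERERERERERERERERERESIiIiIiIiIiIiIiERERERERERERERERERERERERERERIiIiIiIiIiIiIiIiEREREREREREREREREREREREREREiIiIiIiIiIiIiIiIiERERERERERERERERERERERERESIiIiIiIiIiIiIiIiIhERERERERERERERERERERERERIiIiIiIiIiIiIiIiIiIREREREREREREREREREREREREiIiIiIiIiIiIiIiIiIiERERERERERERERERERERERESIiIiIiIiIiIiIiIiIiIiERERERERERERERERERERERIiIiIiIiIiIiIiIiIiIiIhEREREREREREREREREREREiIiIiIiIiIiIiIiIiIiIiERERERERERERERERERERESIiIiIiIiIiIiIiIiIiIiIhERERERERERERERERERERIiIiIiIiIiIiIiIiIiIiIiIREREREREREREREREREREiIiIiIiIiIiIiIiIiIiIiIiERERERERERERERERERESIiIiIiIiIiIiIiIiIiIiIiIhERERERERERERERERERIiIiIiIiIiIiIiIiIiIiIiIiEREREREREREREREREREiIiIiIiIiIiIiIiIiIiIiIiIhERERERERERERERERESIiIiIiIiIiIiIiIiIiIiIiIiERERERERERERERERERIiIiIiIiIiIiIiIiIiIiIiIiIhEREREREREREREREREiIiIiIiIiIiIiIiIiIiIiIiIiIRERERERERERERERESIiIiIiIiIiIiIiIiIiIiIiIiIhERERERERERERERERIiIiIiIiIiIiIiIiIiIiIiIiIiIREREREREREREREREiIiIiIiIiIiIiIiIiIiIiIiIiIhERERERERERERERESIiIiIiIiIiIiIiIiIiIiIiIiIiIRERERERERERERERIiIiIiIiIiIiIiIiIiIiIiIiIiIhEREREREREREREREiIiIiIiIiIiIiIiIiIiIiIiIiIiIRERERERERERERESIiIiIiIiIiIiIiIiIiIiIiIiIiIhERERERERERERERIiIiIiIiIiIiIiIiIiIiIiIiIiIiIREREREREREREREiIiIiIiIiIiIiIiIiIiIiIiIiIiIhERERERERERERESIiIiIiIiIiIiIiIiIiIiIiIiIiIiIRERERERERERERIiIiIiIiIiIiIiIiIiIiIiIiIiIiIhEREREREREREREiIiIiIiIiIiIiIiIiIiIiIiIiIiIiERERERERERERESIiIiIiIiIiIiIiIiIiIiIiIiIiIiIhERERERERERERIiIiIiIiIiIiIiIiIiIiIiIiIiIiIiEREREREREREREiIiIiIiIiIiIiIiIiIiIiIiIiIiIiIRERERERERERESIiIiIiIiIiIiIiIiIiIiIiIiIiIiIhERERERERERERIiIiIiIiIiIiIiIiIiIiIiIiIiIiIiIREREREREREREiIiIiIiIiIiIiIiIiIiIiIiIiIiIiIhERERERERERESIiIiIiIiIiIiIiIiIiIiIiIiIiIiIiERERERERERER"/>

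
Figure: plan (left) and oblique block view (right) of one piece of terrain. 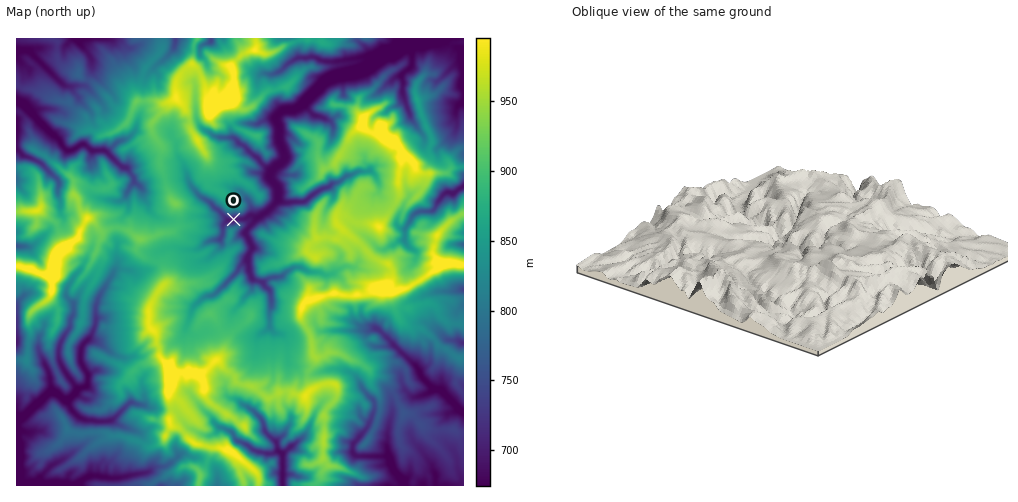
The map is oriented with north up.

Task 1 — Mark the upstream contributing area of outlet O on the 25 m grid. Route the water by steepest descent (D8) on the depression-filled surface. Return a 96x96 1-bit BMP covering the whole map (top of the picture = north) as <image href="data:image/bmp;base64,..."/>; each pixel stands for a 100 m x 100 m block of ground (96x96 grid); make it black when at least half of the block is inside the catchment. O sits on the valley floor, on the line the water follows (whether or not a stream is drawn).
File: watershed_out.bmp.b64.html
<image width="96" height="96" href="data:image/bmp;base64,Qk2+BAAAAAAAAD4AAAAoAAAAYAAAAGAAAAABAAEAAAAAAIAEAAATCwAAEwsAAAIAAAAAAAAA////AAAAAAAAAAAAAAAAAAAAAAAAAAAAAAAAAAAAAAAAAAAAAAAAAAAAAAAAAAAAAAAAAAAAAAAAAAAAAAAAAAAAAAAAAAAAAAAAAAAAAAAAAAAAAAAAAAAAAAAAAAAAAAAAAAAAAAAAAAAAAAAAAAAAAAAAAAAAAAAAAAAAAAAAAAAAAAAAAAAAAAAAAAAAAAAAAAAAAAAAAAAAAAAAAAAAAAAAAAAAAAAAAAAAAAAAAAAAAAAAAAAAAAAAAAAAAAAAAAAAAAAAAAAAAAAAAAAAAAAAAAAAAAAAAAAAAAAAAAAAAAAAAAAAAAAAAAAAAAAAAAAAAAAAAAAAAAAAAAAAAAAAAAAAAAAAAAAAAAAAAAAAAAAAAAAAAAAAAAAAAAAAAAAAAAAAAAAAAAAAAAAAAAAAAAAAAAAAAAAAAAAAAAAAAAAAAAAAAAAAAAAAAAAAAAAAAAAAAAAAAAAAAAAAAAAAAAAAAAAAAAAAAAAAAAAAAAAAAAAAAAAAAAAAAAAAAAAAAAAAAAAAAAAAAAAAAAAAAAAAAAAAAAAAAAAAAAAAAAAAAAAAAAAAAAAAAAAAAAAAAAAAAAAAAAAAAAAAAAAAAAAAAAAAAAAAAAAAAAAAAAAAAAAAAAAAAAAAAAAAAAAAAAAAAAAAAAAAAAAAAAAAAAAAAAAAAAAAAAAAAAAAAAAAAAAAAAAAAAAA/wAAAAAAAAAAAAAA/4AAAAAAAAAAAAAA/+AAAAAAAAAAAAAB//AAAAAAAAAAAAAB//gAAAAAAAAAAAAH//gAAAAAAAAAAAAf//wAAAAAAAAAAAA///wAAAAAAAAAAAA///wAAAAAAAAAAAA///wAAAAAAAAAAAAH//wAAAAAAAAAAAAAf/wAAAAAAAAAAAAAH/4AAAAAAAAAAAAAH/4AAAAAAAAAAAAAH/4AAAAAAAAAAAAAH/4AAAAAAAAAAAAAH/4AAAAAAAAAAAAAP/4AAAAAAAAAAAAAf/wAAAAAAAAAAAAAf/gAAAAAAAAAAAAA/+AAAAAAAAAAAAAA/4AAAAAAAAAAAAAA/4AAAAAAAAAAAAAA/4AAAAAAAAAAAAAB/4AAAAAAAAAAAAAB/4AAAAAAAAAAAAAB/4AAAAAAAAAAAAAB/4AAAAAAAAAAAAAB/wAAAAAAAAAAAAAB/wAAAAAAAAAAAAAB/gAAAAAAAAAAAAAD/gAAAAAAAAAAAAAH/AAAAAAAAAAAAAAH+AAAAAAAAAAAAAAH+AAAAAAAAAAAAAAD+AAAAAAAAAAAAAAD+AAAAAAAAAAAAAAB8AAAAAAAAAAAAAAA8AAAAAAAAAAAAAAAYAAAAAAAAAAAAAAAAAAAAAAAAAAAAAAAAAAAAAAAAAAAAAAAAAAAAAAAAAAAAAAAAAAAAAAAAAAAAAAAAAAAAAAAAAAAAAAAAAAAAAAAAAAAAAAAAAAAAAAAAAAAAAAAAAAAAAAAAAAAAAAAAAAAAAAAAAAAAAAAAAAAAAAAAAAAAAAAAAAAAAAAAAAAAAAAAAAAAAAAAAAAAAAAAAAAAAAAAAA="/>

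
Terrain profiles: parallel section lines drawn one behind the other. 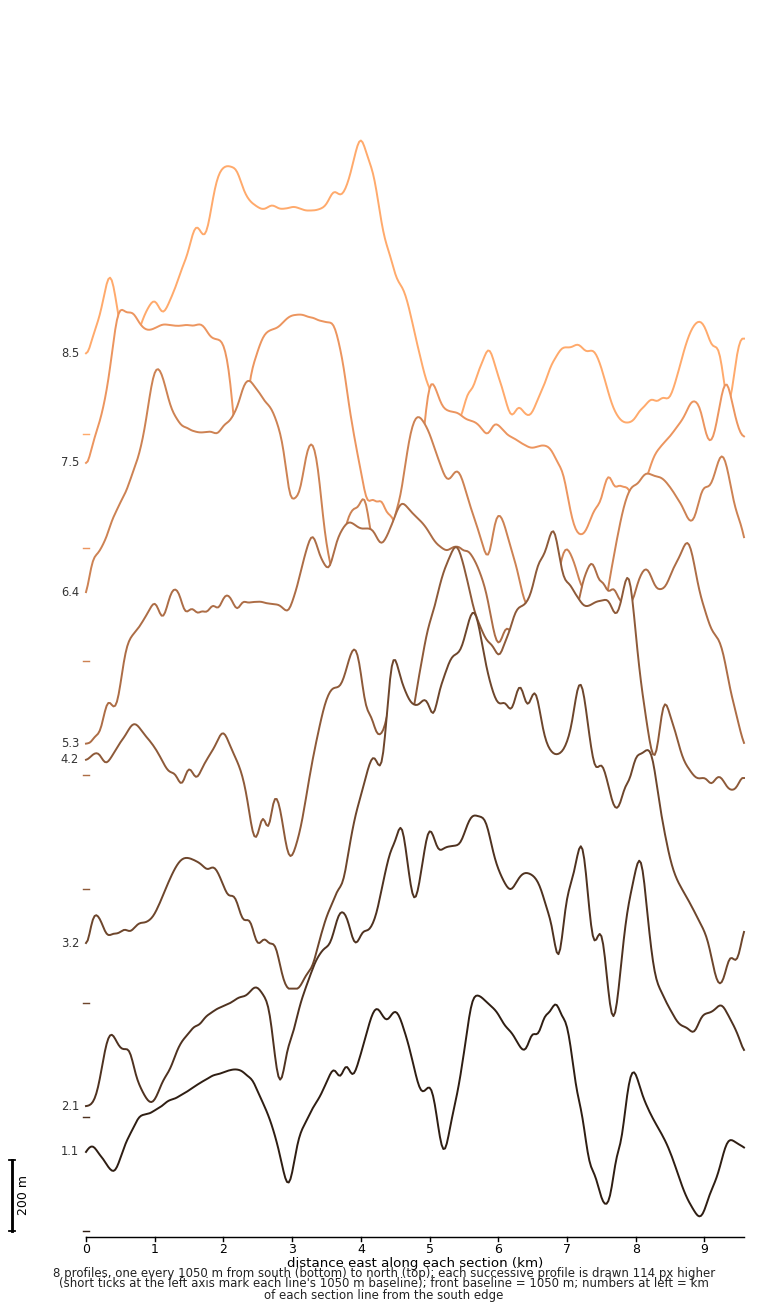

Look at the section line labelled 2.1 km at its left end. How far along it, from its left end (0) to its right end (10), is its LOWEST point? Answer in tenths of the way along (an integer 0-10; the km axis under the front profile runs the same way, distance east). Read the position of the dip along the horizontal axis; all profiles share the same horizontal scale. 0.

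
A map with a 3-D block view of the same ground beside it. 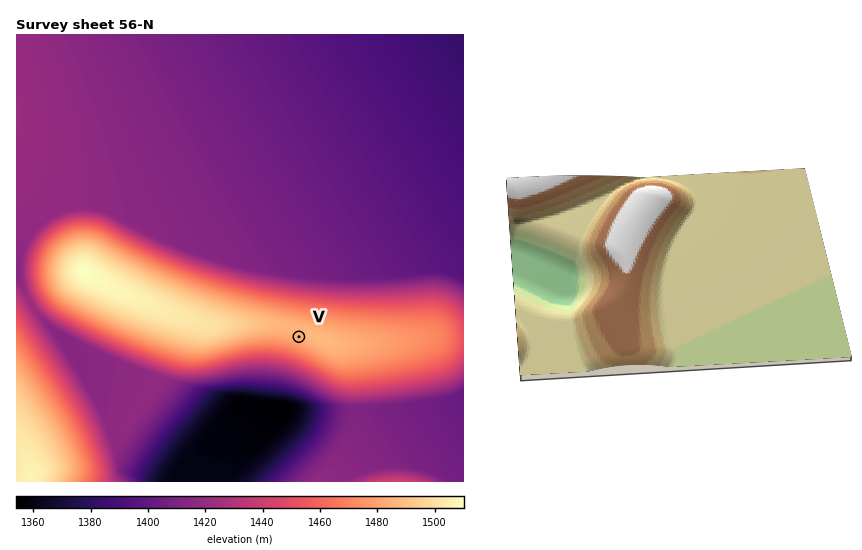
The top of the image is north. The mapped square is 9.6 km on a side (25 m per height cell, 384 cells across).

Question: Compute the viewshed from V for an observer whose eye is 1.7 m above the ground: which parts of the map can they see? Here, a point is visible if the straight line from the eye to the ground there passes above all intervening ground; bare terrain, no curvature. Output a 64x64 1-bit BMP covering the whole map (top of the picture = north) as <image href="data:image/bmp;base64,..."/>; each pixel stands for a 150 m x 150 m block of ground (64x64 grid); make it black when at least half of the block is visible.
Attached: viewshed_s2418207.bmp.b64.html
<image width="64" height="64" href="data:image/bmp;base64,Qk0+AgAAAAAAAD4AAAAoAAAAQAAAAEAAAAABAAEAAAAAAAACAAATCwAAEwsAAAIAAAAAAAAA////AAAAAAA/////////8D/////////AP////////wA////////8AH////////gAf////wD/4AD////4AA+AAP///+AAAAAA////wAAAAAD////AAAAAAP///8AAAAAA////wAAAAAD/gf/AAAAAAP4AD4AAAAAA8AAAAAAAAACAAAAYAAAAAAAAAB4AAAAAAAAAP4AAAAAAAAA/wDgAAAAAAB/4cAAAAAAAH//gAAAAAAAP/4AAAAAAAAf8AAAAAAAAAEAAAAAAAAAAAAAAAAAAAAAAAAAAAAAAAAAAAAAAAAAAAAAAAAAAAAAAAAAAAAAAAAAAAAAAAAAAAAAAAAAAAAAAAAAAAAAAAAAAAAAAAAAAAAAAAAAAAAAAAAAAAAAAAAAAAAAAAAAAAAAAAAAAAAAAAAAAAAAAAAAAAAAAAAAAAAAAAAAAAAAAAAAAAAAAAAAAAAAAAAAAAAAAAAAAAAAAAAAAAAAAAAAAAAAAAAAAAAAAAAAAAAAAAAAAAAAAAAAAAAAAAAAAAAAAAAAAAAAAAAAAAAAAAAAAAAAAAAAAAAAAAAAAAAAAAAAAAAAAAAAAAAAAAAAAAAAAAAAAAAAAAAAAAAAAAAAAAAAAAAAAAAAAAAAAAAAAAAAAAAAAAAAAAAAAAAAAAAAAAAAAAAAAAAAAAAAAAAAAAAAAAAAAAAAAAA=="/>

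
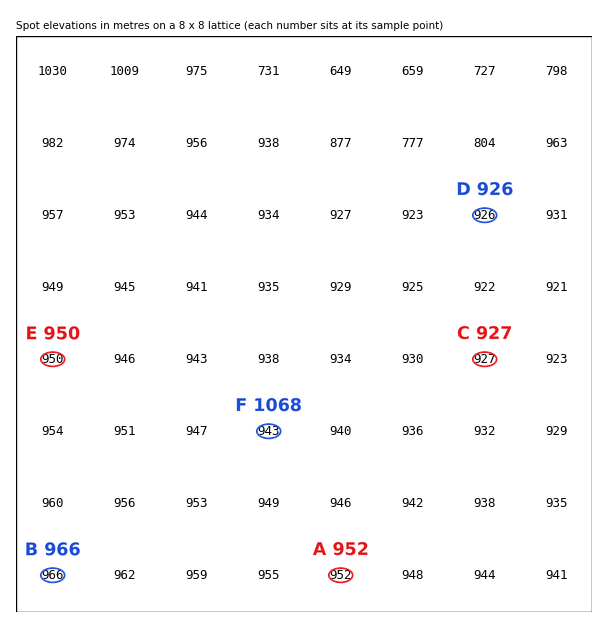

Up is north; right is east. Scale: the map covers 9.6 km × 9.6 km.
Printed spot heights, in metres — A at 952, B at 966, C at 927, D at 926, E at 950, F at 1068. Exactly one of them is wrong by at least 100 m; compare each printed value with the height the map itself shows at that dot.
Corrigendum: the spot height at F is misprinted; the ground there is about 943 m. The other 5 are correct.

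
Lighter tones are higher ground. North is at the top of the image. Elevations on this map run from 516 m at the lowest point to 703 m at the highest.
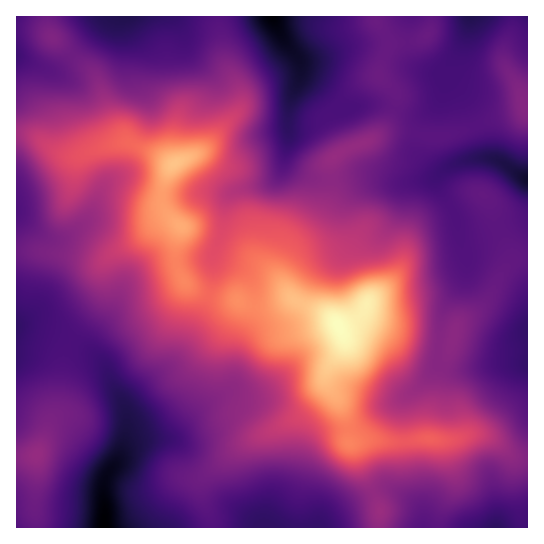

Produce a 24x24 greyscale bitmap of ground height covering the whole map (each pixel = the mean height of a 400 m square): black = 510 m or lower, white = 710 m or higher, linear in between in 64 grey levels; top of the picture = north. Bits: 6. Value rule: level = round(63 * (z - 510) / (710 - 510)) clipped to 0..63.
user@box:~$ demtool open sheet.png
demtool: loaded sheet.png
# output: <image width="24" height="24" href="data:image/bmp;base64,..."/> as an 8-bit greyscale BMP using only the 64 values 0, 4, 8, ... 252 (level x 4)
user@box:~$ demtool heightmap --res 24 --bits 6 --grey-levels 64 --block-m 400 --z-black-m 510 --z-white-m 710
<image width="24" height="24" href="data:image/bmp;base64,Qk12BgAAAAAAADYEAAAoAAAAGAAAABgAAAABAAgAAAAAAEACAAATCwAAEwsAAAABAAAAAAAAAAAAAAEBAQACAgIAAwMDAAQEBAAFBQUABgYGAAcHBwAICAgACQkJAAoKCgALCwsADAwMAA0NDQAODg4ADw8PABAQEAAREREAEhISABMTEwAUFBQAFRUVABYWFgAXFxcAGBgYABkZGQAaGhoAGxsbABwcHAAdHR0AHh4eAB8fHwAgICAAISEhACIiIgAjIyMAJCQkACUlJQAmJiYAJycnACgoKAApKSkAKioqACsrKwAsLCwALS0tAC4uLgAvLy8AMDAwADExMQAyMjIAMzMzADQ0NAA1NTUANjY2ADc3NwA4ODgAOTk5ADo6OgA7OzsAPDw8AD09PQA+Pj4APz8/AEBAQABBQUEAQkJCAENDQwBEREQARUVFAEZGRgBHR0cASEhIAElJSQBKSkoAS0tLAExMTABNTU0ATk5OAE9PTwBQUFAAUVFRAFJSUgBTU1MAVFRUAFVVVQBWVlYAV1dXAFhYWABZWVkAWlpaAFtbWwBcXFwAXV1dAF5eXgBfX18AYGBgAGFhYQBiYmIAY2NjAGRkZABlZWUAZmZmAGdnZwBoaGgAaWlpAGpqagBra2sAbGxsAG1tbQBubm4Ab29vAHBwcABxcXEAcnJyAHNzcwB0dHQAdXV1AHZ2dgB3d3cAeHh4AHl5eQB6enoAe3t7AHx8fAB9fX0Afn5+AH9/fwCAgIAAgYGBAIKCggCDg4MAhISEAIWFhQCGhoYAh4eHAIiIiACJiYkAioqKAIuLiwCMjIwAjY2NAI6OjgCPj48AkJCQAJGRkQCSkpIAk5OTAJSUlACVlZUAlpaWAJeXlwCYmJgAmZmZAJqamgCbm5sAnJycAJ2dnQCenp4An5+fAKCgoAChoaEAoqKiAKOjowCkpKQApaWlAKampgCnp6cAqKioAKmpqQCqqqoAq6urAKysrACtra0Arq6uAK+vrwCwsLAAsbGxALKysgCzs7MAtLS0ALW1tQC2trYAt7e3ALi4uAC5ubkAurq6ALu7uwC8vLwAvb29AL6+vgC/v78AwMDAAMHBwQDCwsIAw8PDAMTExADFxcUAxsbGAMfHxwDIyMgAycnJAMrKygDLy8sAzMzMAM3NzQDOzs4Az8/PANDQ0ADR0dEA0tLSANPT0wDU1NQA1dXVANbW1gDX19cA2NjYANnZ2QDa2toA29vbANzc3ADd3d0A3t7eAN/f3wDg4OAA4eHhAOLi4gDj4+MA5OTkAOXl5QDm5uYA5+fnAOjo6ADp6ekA6urqAOvr6wDs7OwA7e3tAO7u7gDv7+8A8PDwAPHx8QDy8vIA8/PzAPT09AD19fUA9vb2APf39wD4+PgA+fn5APr6+gD7+/sA/Pz8AP39/QD+/v4A////AExINBgQJDA4QEQ4MDQ4OEhgZFBMSDw0PFBMOBwULDhETEhAPDxERFRoZFhUXFBISFxYQCQYKDxMVFhUUExUYHh4cGxscGBYXGRkTDggIDRATGBobGxwiKiklJCQjHhsZFhgVEgsJDA8UGBwfISIoLSsnJiclIx4XFBYWEwwKDhMWGBodIictLycgHx8fHRgTEhMTEAwNEhYYGRodIiwzMikgHBsbFxMRDxARDw4TFhkbHR0jJy42NjEmHxkYFBAODg8QDxEXGx0gJCUrLjE4OzcuJRoZFRAODQ8QEhYaHyIkKCsuMTQ6PDozKBsZFhIODg8SFhkcIygpKy4vMzU3ODo0JxoWFRQQERIVGxweJS0sKiwuMi8sLDIxJRkTEhQSFBYZHiEiKC0pJyosLCklIyQmJBgSERMTFRcZHCEoLTAsJigpKCYiISAfHxYRERISEhgbGx8pMDEtJSUmJSIfHR4bGBQREhIREhogHiAoMC4nIiAeHBwbGhgUExERExMPFR4jIiElLzIqJCAZFBcZGBUTEQ8PEA4JGyImJycpLzMxKSAYEBMZGhgUEhAODAsNHiEiJSgoJykpJx8VDQ8SFhgWEhISERETGRscHiEgHiIhISEXDQ0QEBIUEhAQERIXFRYWGRkXGBscGx0WDAoNEBIUEhAPEBMXERIUFxUTExMUGBgRCggLEBMUERAPEBQVERUVEg8ODxARFBMMBwgMDxIUExIPDhISEhYSDQsLDQ4QEg8HBQoNEBMTEhMODA4QA=="/>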